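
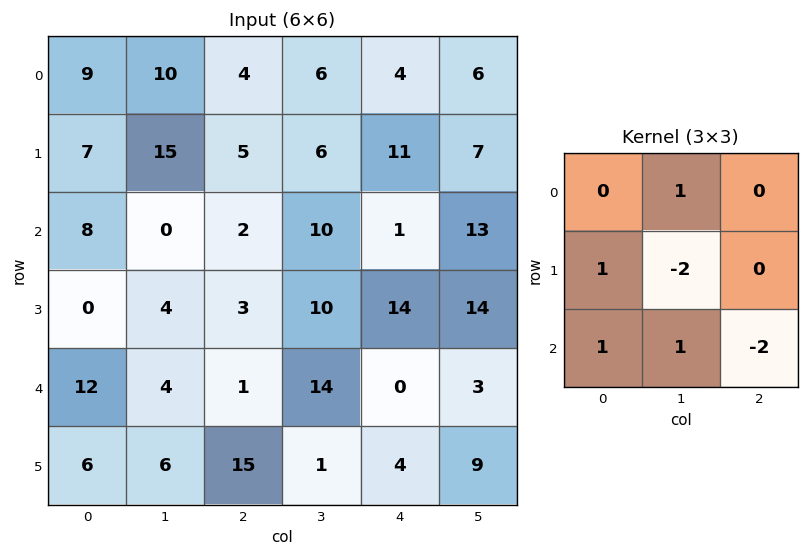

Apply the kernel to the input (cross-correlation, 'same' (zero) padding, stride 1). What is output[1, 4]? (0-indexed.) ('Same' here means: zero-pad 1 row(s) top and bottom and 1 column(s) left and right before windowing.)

The receptive field on the zero-padded input at this output position is [6 4 6 / 6 11 7 / 10 1 13]. Elementwise product with the kernel and sum: 4·1 + 6·1 + 11·-2 + 10·1 + 1·1 + 13·-2.

-27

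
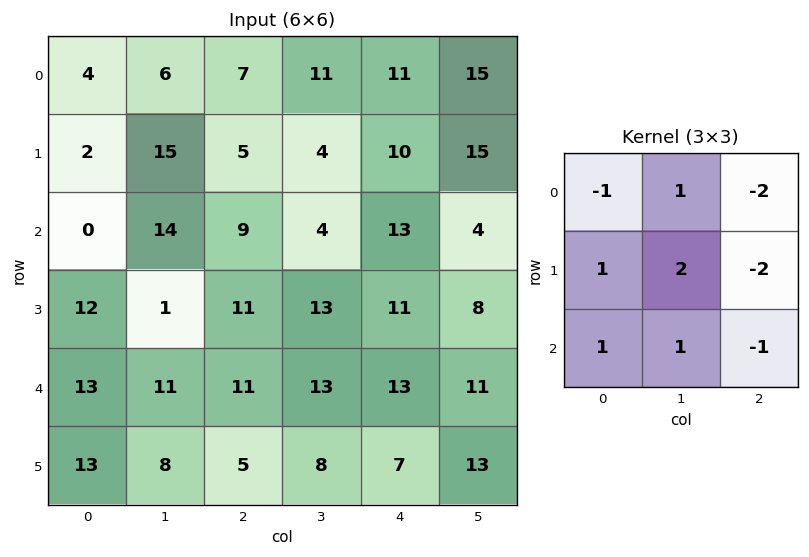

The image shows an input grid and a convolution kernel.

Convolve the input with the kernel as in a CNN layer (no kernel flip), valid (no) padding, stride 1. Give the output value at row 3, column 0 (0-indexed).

The receptive field on the input at this output position is [12 1 11 / 13 11 11 / 13 8 5]. Elementwise product with the kernel and sum: 12·-1 + 1·1 + 11·-2 + 13·1 + 11·2 + 11·-2 + 13·1 + 8·1 + 5·-1.

-4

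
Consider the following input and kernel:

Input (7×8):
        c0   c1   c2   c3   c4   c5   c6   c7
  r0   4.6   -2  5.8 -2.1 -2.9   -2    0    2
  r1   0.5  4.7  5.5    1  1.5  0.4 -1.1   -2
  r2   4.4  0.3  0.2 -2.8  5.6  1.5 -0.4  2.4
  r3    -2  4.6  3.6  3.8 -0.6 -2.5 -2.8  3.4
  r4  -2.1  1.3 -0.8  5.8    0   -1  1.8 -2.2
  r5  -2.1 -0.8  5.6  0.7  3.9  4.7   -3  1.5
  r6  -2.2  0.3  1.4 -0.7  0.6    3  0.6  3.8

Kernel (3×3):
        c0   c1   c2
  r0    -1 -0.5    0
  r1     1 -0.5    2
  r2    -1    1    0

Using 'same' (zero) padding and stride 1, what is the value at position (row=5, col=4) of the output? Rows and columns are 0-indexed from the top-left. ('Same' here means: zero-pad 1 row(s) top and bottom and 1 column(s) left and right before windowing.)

3.65

The receptive field on the zero-padded input at this output position is [5.8 0 -1 / 0.7 3.9 4.7 / -0.7 0.6 3]. Elementwise product with the kernel and sum: 5.8·-1 + 0·-0.5 + 0.7·1 + 3.9·-0.5 + 4.7·2 + -0.7·-1 + 0.6·1.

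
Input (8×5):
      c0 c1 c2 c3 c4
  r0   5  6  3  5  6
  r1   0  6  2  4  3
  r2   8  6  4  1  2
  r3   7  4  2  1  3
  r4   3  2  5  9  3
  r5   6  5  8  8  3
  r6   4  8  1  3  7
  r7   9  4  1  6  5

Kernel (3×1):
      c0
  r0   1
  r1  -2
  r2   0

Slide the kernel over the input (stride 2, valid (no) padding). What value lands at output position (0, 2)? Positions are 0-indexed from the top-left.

The receptive field on the input at this output position is [6 / 3 / 2]. Elementwise product with the kernel and sum: 6·1 + 3·-2.

0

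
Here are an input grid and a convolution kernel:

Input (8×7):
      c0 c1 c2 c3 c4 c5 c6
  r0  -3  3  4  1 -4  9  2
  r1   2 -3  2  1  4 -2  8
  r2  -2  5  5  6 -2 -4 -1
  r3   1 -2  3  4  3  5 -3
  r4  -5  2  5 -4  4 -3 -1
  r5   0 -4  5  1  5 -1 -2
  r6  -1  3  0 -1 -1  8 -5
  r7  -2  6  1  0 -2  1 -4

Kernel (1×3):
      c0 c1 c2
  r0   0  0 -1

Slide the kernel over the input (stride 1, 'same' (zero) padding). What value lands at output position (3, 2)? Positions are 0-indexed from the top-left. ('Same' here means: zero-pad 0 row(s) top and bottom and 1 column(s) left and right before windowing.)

-4

The receptive field on the zero-padded input at this output position is [-2 3 4]. Elementwise product with the kernel and sum: 4·-1.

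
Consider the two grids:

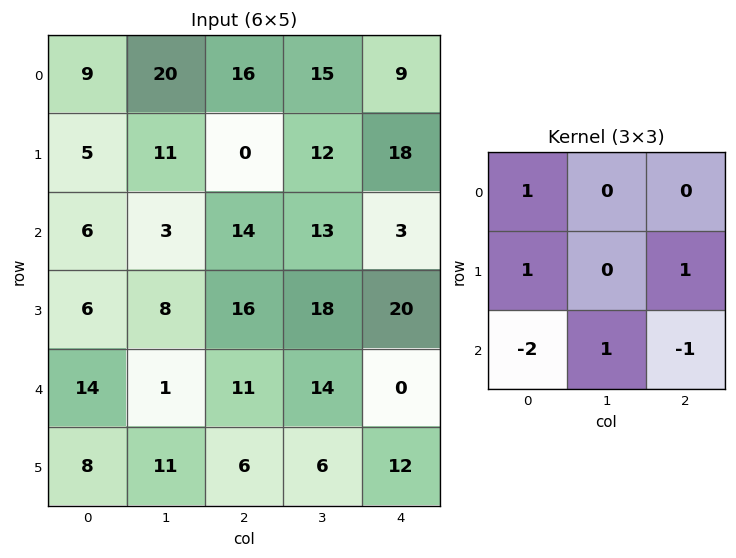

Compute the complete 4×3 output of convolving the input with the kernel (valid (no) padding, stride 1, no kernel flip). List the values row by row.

-9 38 16
5 9 -17
-10 24 42
20 1 9

Output[0,0]: The receptive field on the input at this output position is [9 20 16 / 5 11 0 / 6 3 14]. Elementwise product with the kernel and sum: 9·1 + 5·1 + 0·1 + 6·-2 + 3·1 + 14·-1.
Output[0,1]: The receptive field on the input at this output position is [20 16 15 / 11 0 12 / 3 14 13]. Elementwise product with the kernel and sum: 20·1 + 11·1 + 12·1 + 3·-2 + 14·1 + 13·-1.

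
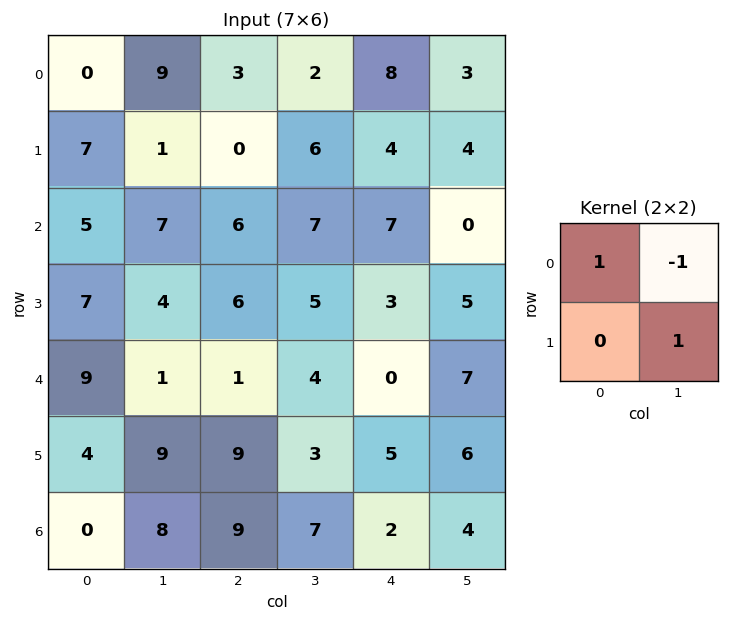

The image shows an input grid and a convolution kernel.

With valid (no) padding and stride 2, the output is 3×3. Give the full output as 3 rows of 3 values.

Output[0,0]: The receptive field on the input at this output position is [0 9 / 7 1]. Elementwise product with the kernel and sum: 0·1 + 9·-1 + 1·1.

-8 7 9
2 4 12
17 0 -1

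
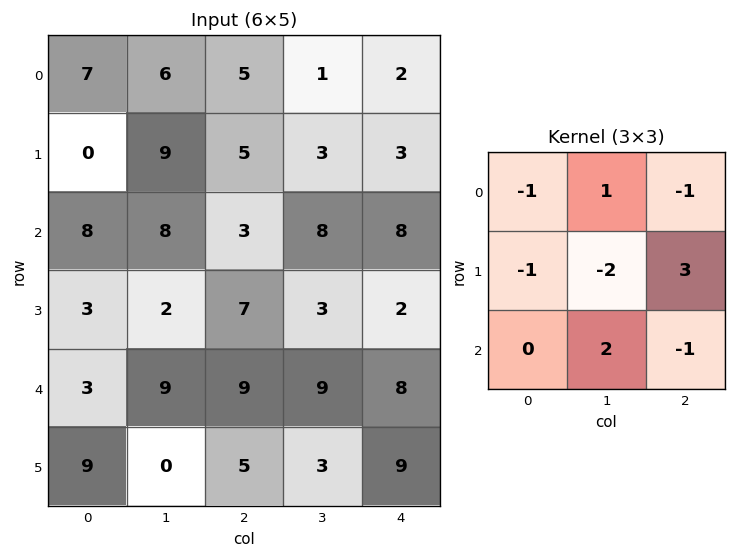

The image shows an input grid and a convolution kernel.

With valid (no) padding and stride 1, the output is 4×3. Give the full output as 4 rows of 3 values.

Output[0,0]: The receptive field on the input at this output position is [7 6 5 / 0 9 5 / 8 8 3]. Elementwise product with the kernel and sum: 7·-1 + 6·1 + 5·-1 + 0·-1 + 9·-2 + 5·3 + 8·2 + 3·-1.
Output[0,1]: The receptive field on the input at this output position is [6 5 1 / 9 5 3 / 8 3 8]. Elementwise product with the kernel and sum: 6·-1 + 5·1 + 1·-1 + 9·-1 + 5·-2 + 3·3 + 3·2 + 8·-1.

4 -14 0
-14 14 4
20 -11 0
-7 9 -12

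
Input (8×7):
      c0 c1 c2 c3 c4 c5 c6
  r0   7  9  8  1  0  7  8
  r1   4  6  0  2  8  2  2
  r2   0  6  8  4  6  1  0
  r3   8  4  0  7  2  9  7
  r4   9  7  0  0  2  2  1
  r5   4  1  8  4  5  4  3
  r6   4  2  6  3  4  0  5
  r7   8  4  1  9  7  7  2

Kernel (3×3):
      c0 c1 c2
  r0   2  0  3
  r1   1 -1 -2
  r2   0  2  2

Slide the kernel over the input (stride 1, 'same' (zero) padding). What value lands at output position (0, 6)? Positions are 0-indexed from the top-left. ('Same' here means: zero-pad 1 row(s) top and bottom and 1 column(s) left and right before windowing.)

3

The receptive field on the zero-padded input at this output position is [0 0 0 / 7 8 0 / 2 2 0]. Elementwise product with the kernel and sum: 0·2 + 0·3 + 7·1 + 8·-1 + 0·-2 + 2·2 + 0·2.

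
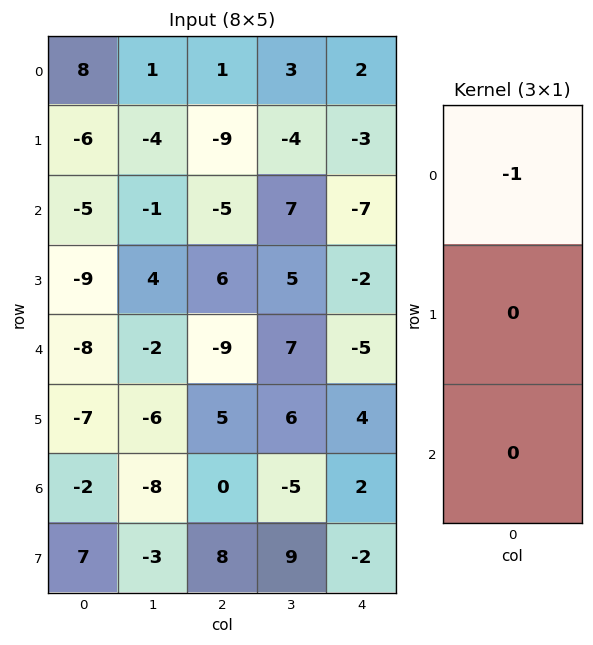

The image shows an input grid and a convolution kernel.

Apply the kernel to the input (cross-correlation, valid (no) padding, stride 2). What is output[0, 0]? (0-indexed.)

The receptive field on the input at this output position is [8 / -6 / -5]. Elementwise product with the kernel and sum: 8·-1.

-8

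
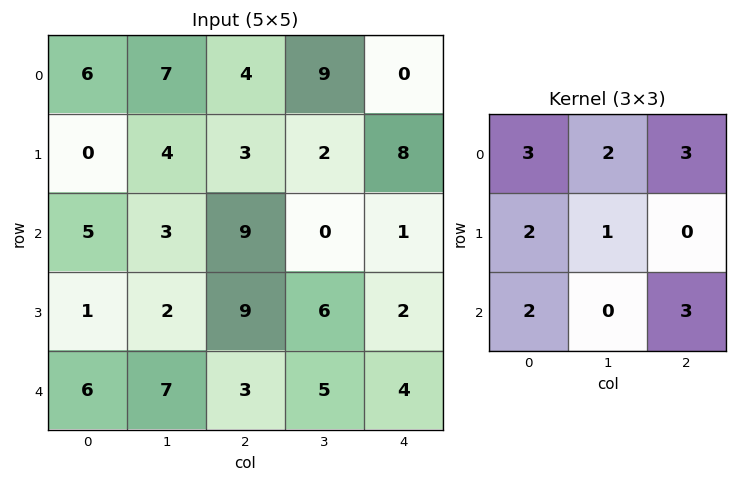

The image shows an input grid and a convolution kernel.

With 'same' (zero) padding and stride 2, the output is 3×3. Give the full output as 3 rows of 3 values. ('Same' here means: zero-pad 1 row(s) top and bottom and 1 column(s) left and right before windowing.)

Output[0,0]: The receptive field on the zero-padded input at this output position is [0 0 0 / 0 6 7 / 0 0 4]. Elementwise product with the kernel and sum: 0·3 + 0·2 + 0·3 + 0·2 + 6·1 + 0·2 + 4·3.
Output[0,1]: The receptive field on the zero-padded input at this output position is [0 0 0 / 7 4 9 / 4 3 2]. Elementwise product with the kernel and sum: 0·3 + 0·2 + 0·3 + 7·2 + 4·1 + 4·2 + 2·3.

18 32 22
23 61 35
14 59 36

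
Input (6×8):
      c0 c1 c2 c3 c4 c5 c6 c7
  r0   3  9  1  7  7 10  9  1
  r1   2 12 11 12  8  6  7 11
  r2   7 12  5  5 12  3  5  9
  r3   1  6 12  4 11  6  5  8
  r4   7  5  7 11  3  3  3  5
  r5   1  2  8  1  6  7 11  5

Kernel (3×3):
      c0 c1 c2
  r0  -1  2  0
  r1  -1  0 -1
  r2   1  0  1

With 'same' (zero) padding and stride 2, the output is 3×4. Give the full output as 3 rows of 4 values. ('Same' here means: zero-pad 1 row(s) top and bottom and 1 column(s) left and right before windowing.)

Output[0,0]: The receptive field on the zero-padded input at this output position is [0 0 0 / 0 3 9 / 0 2 12]. Elementwise product with the kernel and sum: 0·-1 + 0·2 + 0·-1 + 9·-1 + 0·1 + 12·1.

3 8 1 6
-2 3 6 10
-1 5 12 8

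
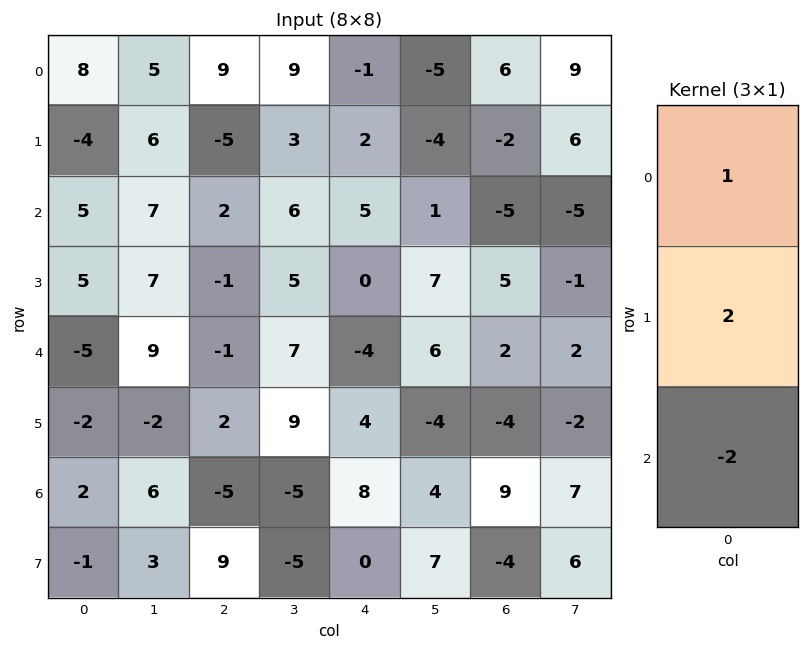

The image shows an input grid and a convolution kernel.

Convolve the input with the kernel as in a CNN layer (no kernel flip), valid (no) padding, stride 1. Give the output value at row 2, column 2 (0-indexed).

2

The receptive field on the input at this output position is [2 / -1 / -1]. Elementwise product with the kernel and sum: 2·1 + -1·2 + -1·-2.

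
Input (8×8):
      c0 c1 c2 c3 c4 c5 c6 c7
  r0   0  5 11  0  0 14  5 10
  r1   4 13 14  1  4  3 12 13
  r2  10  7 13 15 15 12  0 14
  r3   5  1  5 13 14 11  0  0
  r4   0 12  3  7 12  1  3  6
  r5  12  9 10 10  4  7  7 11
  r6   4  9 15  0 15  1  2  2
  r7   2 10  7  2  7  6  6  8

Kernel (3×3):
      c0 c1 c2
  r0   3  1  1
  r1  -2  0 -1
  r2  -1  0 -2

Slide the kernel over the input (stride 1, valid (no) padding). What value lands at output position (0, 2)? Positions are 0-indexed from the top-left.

-42

The receptive field on the input at this output position is [11 0 0 / 14 1 4 / 13 15 15]. Elementwise product with the kernel and sum: 11·3 + 0·1 + 0·1 + 14·-2 + 4·-1 + 13·-1 + 15·-2.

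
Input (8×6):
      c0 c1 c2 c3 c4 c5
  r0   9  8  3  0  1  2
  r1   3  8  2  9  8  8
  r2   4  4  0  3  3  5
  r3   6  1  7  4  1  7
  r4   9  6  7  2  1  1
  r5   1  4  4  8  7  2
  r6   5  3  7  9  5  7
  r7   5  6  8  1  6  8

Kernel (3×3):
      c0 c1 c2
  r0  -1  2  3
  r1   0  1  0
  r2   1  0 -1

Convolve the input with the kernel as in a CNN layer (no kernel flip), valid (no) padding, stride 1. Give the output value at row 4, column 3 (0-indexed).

12

The receptive field on the input at this output position is [2 1 1 / 8 7 2 / 9 5 7]. Elementwise product with the kernel and sum: 2·-1 + 1·2 + 1·3 + 7·1 + 9·1 + 7·-1.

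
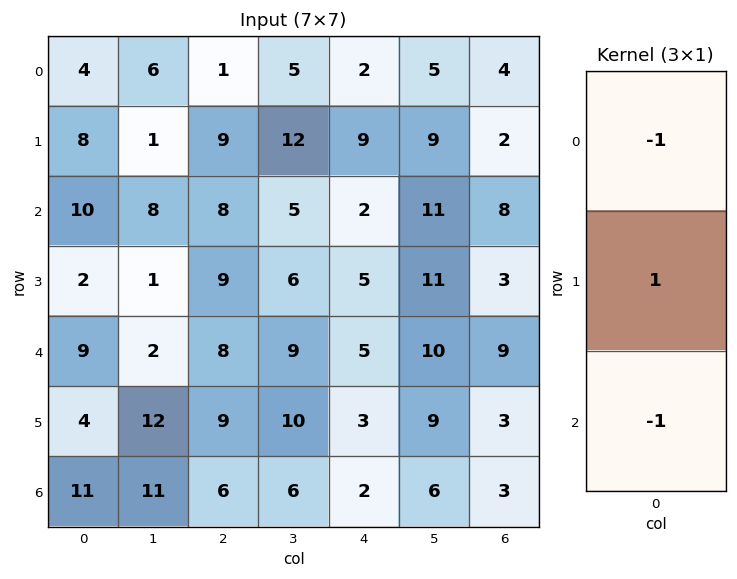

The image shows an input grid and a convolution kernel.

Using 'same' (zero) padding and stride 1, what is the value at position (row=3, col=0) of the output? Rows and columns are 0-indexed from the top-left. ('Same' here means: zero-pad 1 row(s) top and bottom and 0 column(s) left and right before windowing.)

The receptive field on the zero-padded input at this output position is [10 / 2 / 9]. Elementwise product with the kernel and sum: 10·-1 + 2·1 + 9·-1.

-17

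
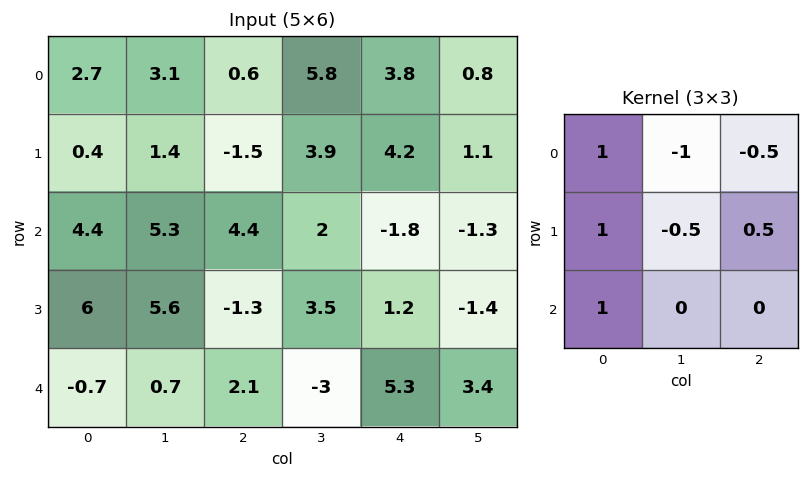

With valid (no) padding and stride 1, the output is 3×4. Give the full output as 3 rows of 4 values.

2.65 9 -4.05 5.95
9.7 10.65 -6.3 4.9
-1.25 8.6 2.95 3.65

Output[0,0]: The receptive field on the input at this output position is [2.7 3.1 0.6 / 0.4 1.4 -1.5 / 4.4 5.3 4.4]. Elementwise product with the kernel and sum: 2.7·1 + 3.1·-1 + 0.6·-0.5 + 0.4·1 + 1.4·-0.5 + -1.5·0.5 + 4.4·1.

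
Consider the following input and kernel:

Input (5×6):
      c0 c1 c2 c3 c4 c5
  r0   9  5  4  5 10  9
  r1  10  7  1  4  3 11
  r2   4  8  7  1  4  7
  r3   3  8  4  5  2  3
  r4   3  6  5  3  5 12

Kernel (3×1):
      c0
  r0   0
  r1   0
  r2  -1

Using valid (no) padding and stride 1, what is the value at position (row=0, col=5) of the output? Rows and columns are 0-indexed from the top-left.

The receptive field on the input at this output position is [9 / 11 / 7]. Elementwise product with the kernel and sum: 7·-1.

-7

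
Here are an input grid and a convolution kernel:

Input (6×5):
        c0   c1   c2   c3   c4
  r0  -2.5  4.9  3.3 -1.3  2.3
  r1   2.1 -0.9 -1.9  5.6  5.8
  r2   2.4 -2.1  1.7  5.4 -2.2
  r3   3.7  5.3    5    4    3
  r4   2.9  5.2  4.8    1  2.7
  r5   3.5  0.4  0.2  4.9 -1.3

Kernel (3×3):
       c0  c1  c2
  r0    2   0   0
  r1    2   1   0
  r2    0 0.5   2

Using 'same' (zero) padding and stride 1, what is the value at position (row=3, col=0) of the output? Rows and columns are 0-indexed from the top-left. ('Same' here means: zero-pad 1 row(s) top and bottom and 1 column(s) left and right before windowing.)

The receptive field on the zero-padded input at this output position is [0 2.4 -2.1 / 0 3.7 5.3 / 0 2.9 5.2]. Elementwise product with the kernel and sum: 0·2 + 0·2 + 3.7·1 + 2.9·0.5 + 5.2·2.

15.55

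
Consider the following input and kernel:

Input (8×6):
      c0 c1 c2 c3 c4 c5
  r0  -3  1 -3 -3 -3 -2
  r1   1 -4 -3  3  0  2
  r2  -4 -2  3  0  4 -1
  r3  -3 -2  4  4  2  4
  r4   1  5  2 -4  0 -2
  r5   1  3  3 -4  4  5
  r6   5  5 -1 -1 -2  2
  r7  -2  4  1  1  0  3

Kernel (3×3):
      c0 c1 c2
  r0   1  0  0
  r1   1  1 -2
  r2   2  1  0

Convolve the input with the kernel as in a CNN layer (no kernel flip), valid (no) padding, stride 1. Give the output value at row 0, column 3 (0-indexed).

The receptive field on the input at this output position is [-3 -3 -2 / 3 0 2 / 0 4 -1]. Elementwise product with the kernel and sum: -3·1 + 3·1 + 0·1 + 2·-2 + 0·2 + 4·1.

0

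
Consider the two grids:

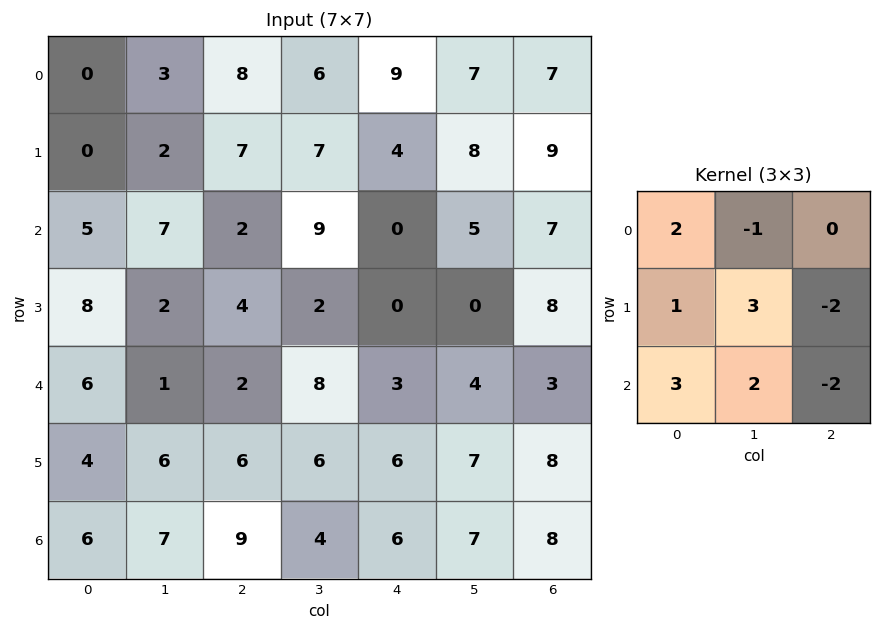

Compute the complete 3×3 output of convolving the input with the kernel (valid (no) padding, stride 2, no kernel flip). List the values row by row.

14 54 17
25 21 -10
35 31 29

Output[0,0]: The receptive field on the input at this output position is [0 3 8 / 0 2 7 / 5 7 2]. Elementwise product with the kernel and sum: 0·2 + 3·-1 + 0·1 + 2·3 + 7·-2 + 5·3 + 7·2 + 2·-2.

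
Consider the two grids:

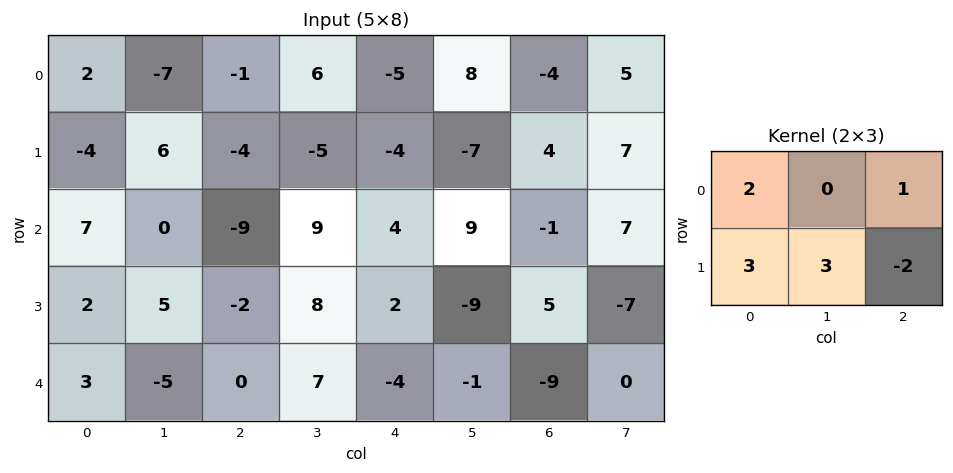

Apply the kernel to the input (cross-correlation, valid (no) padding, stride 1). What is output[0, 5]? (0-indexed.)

The receptive field on the input at this output position is [8 -4 5 / -7 4 7]. Elementwise product with the kernel and sum: 8·2 + 5·1 + -7·3 + 4·3 + 7·-2.

-2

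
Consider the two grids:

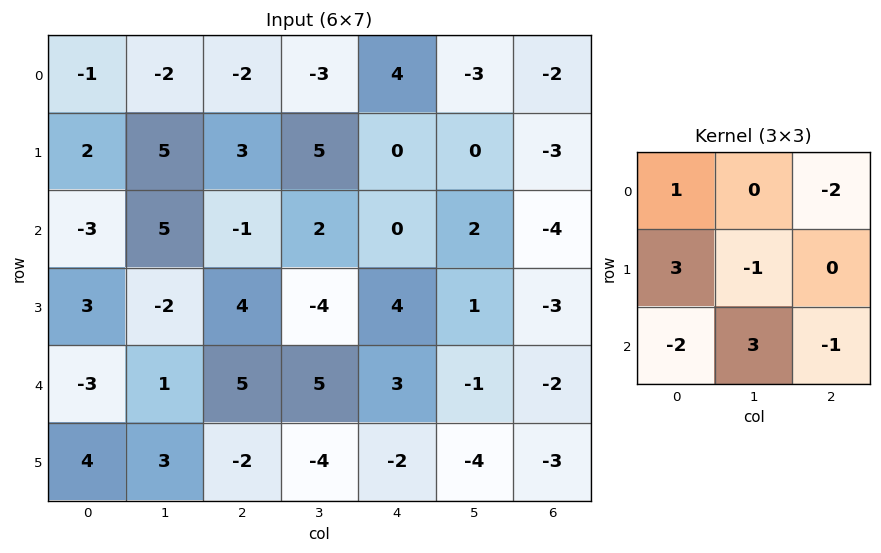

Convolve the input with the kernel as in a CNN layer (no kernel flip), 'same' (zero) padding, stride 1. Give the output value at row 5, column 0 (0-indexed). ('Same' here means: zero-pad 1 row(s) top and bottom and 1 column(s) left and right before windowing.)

The receptive field on the zero-padded input at this output position is [0 -3 1 / 0 4 3 / 0 0 0]. Elementwise product with the kernel and sum: 0·1 + 1·-2 + 0·3 + 4·-1 + 0·-2 + 0·3 + 0·-1.

-6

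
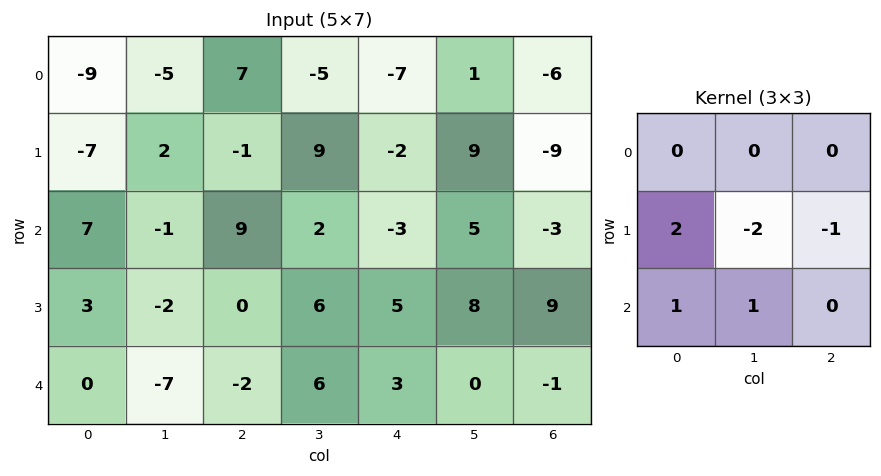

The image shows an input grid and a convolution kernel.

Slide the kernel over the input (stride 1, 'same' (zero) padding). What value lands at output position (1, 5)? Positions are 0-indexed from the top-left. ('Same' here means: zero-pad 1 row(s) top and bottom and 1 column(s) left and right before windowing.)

The receptive field on the zero-padded input at this output position is [-7 1 -6 / -2 9 -9 / -3 5 -3]. Elementwise product with the kernel and sum: -2·2 + 9·-2 + -9·-1 + -3·1 + 5·1.

-11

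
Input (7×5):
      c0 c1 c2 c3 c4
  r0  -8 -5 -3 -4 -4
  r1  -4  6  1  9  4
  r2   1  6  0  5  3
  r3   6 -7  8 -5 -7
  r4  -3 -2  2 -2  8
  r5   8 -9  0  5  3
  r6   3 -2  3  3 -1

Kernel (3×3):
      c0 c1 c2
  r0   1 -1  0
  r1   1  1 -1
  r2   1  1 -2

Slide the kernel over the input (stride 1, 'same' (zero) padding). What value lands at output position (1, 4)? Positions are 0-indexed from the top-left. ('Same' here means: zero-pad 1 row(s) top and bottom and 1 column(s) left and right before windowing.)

The receptive field on the zero-padded input at this output position is [-4 -4 0 / 9 4 0 / 5 3 0]. Elementwise product with the kernel and sum: -4·1 + -4·-1 + 9·1 + 4·1 + 0·-1 + 5·1 + 3·1 + 0·-2.

21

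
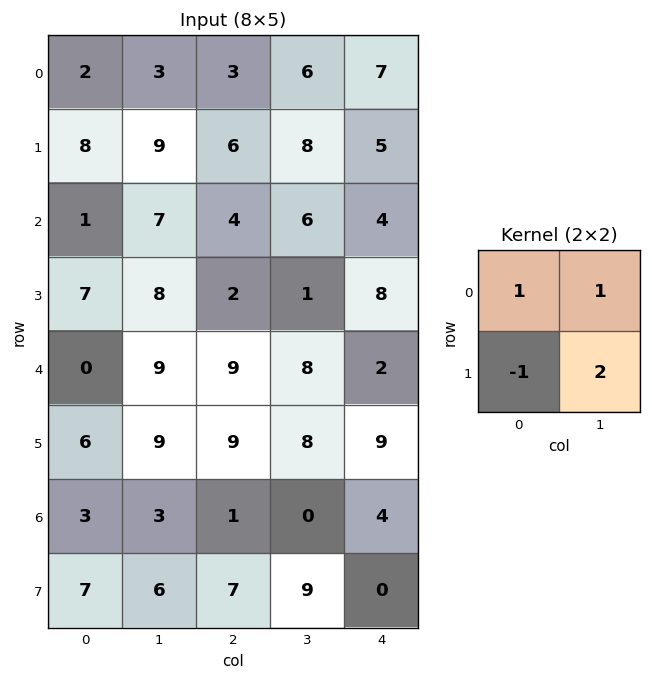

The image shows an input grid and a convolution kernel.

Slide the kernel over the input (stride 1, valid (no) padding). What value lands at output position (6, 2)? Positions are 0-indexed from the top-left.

The receptive field on the input at this output position is [1 0 / 7 9]. Elementwise product with the kernel and sum: 1·1 + 0·1 + 7·-1 + 9·2.

12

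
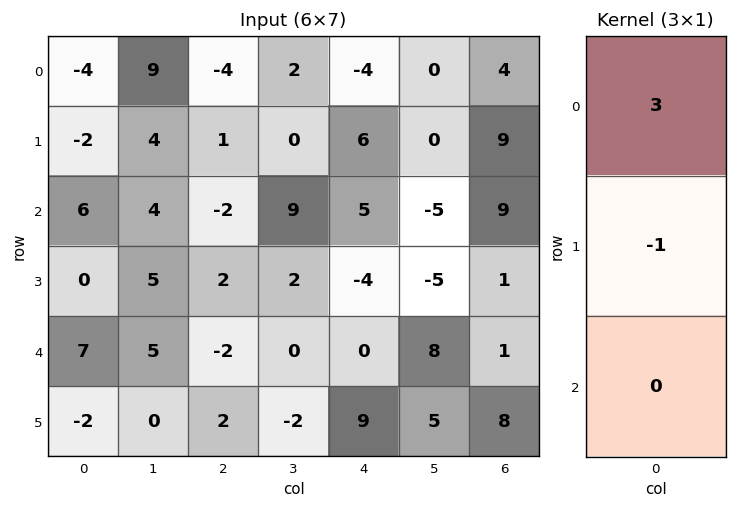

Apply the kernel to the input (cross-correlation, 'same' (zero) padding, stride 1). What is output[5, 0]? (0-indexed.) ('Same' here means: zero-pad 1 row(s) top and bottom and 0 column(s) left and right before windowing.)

The receptive field on the zero-padded input at this output position is [7 / -2 / 0]. Elementwise product with the kernel and sum: 7·3 + -2·-1.

23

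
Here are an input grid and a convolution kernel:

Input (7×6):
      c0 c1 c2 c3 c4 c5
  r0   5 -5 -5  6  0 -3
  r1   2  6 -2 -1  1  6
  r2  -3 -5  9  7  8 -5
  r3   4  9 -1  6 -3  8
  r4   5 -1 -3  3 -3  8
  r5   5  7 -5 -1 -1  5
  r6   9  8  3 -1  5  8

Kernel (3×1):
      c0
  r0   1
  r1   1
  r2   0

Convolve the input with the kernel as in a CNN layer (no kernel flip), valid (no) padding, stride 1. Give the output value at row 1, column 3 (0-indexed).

6

The receptive field on the input at this output position is [-1 / 7 / 6]. Elementwise product with the kernel and sum: -1·1 + 7·1.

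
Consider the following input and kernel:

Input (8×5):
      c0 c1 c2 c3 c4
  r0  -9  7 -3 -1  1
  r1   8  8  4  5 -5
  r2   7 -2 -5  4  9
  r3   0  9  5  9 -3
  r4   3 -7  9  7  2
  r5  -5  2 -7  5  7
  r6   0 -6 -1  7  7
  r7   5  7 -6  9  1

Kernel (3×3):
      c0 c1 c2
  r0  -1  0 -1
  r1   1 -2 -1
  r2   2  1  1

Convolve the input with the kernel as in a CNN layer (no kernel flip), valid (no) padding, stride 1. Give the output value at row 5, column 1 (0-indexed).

The receptive field on the input at this output position is [2 -7 5 / -6 -1 7 / 7 -6 9]. Elementwise product with the kernel and sum: 2·-1 + 5·-1 + -6·1 + -1·-2 + 7·-1 + 7·2 + -6·1 + 9·1.

-1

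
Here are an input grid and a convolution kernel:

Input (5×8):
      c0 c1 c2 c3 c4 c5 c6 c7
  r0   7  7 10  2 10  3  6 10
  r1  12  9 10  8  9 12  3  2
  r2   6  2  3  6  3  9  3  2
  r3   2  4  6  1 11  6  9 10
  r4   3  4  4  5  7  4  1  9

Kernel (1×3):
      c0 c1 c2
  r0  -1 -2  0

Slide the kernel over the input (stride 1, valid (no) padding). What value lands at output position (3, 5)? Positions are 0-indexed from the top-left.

-24

The receptive field on the input at this output position is [6 9 10]. Elementwise product with the kernel and sum: 6·-1 + 9·-2.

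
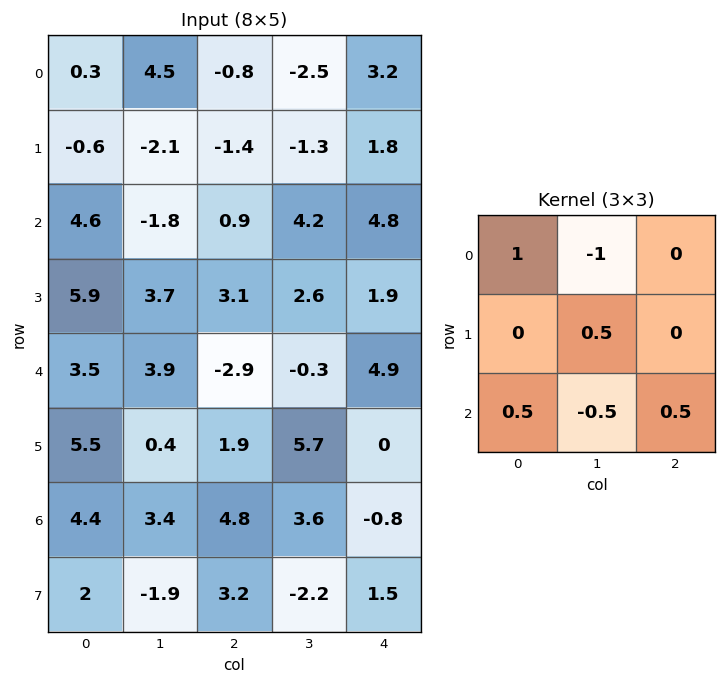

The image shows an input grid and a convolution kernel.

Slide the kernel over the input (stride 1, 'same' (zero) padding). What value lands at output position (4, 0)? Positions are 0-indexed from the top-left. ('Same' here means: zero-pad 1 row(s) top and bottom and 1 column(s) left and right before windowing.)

-6.7

The receptive field on the zero-padded input at this output position is [0 5.9 3.7 / 0 3.5 3.9 / 0 5.5 0.4]. Elementwise product with the kernel and sum: 0·1 + 5.9·-1 + 3.5·0.5 + 0·0.5 + 5.5·-0.5 + 0.4·0.5.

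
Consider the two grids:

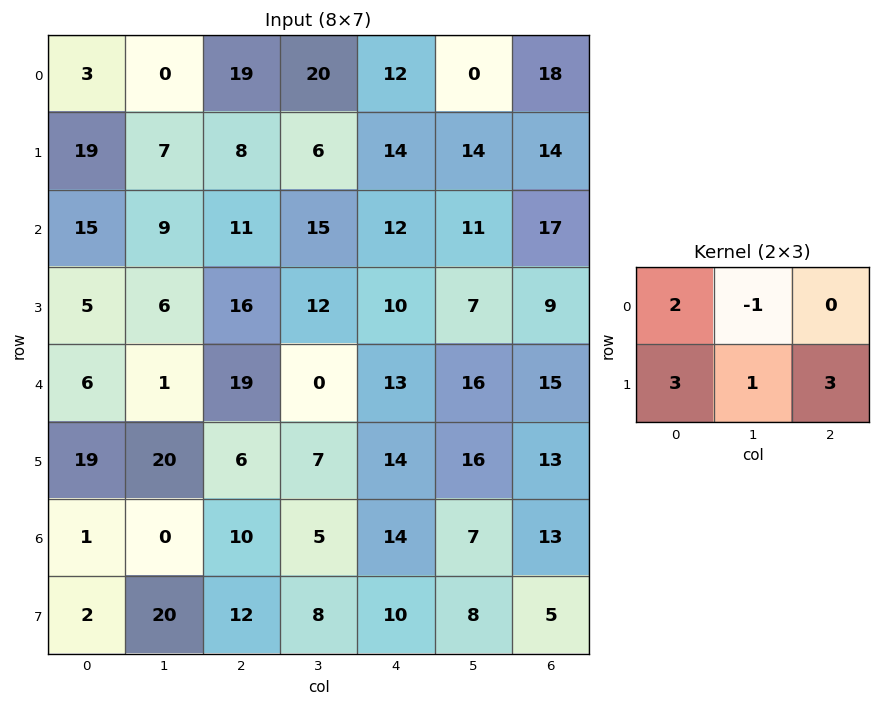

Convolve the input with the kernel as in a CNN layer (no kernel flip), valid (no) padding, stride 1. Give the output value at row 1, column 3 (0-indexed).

The receptive field on the input at this output position is [6 14 14 / 15 12 11]. Elementwise product with the kernel and sum: 6·2 + 14·-1 + 15·3 + 12·1 + 11·3.

88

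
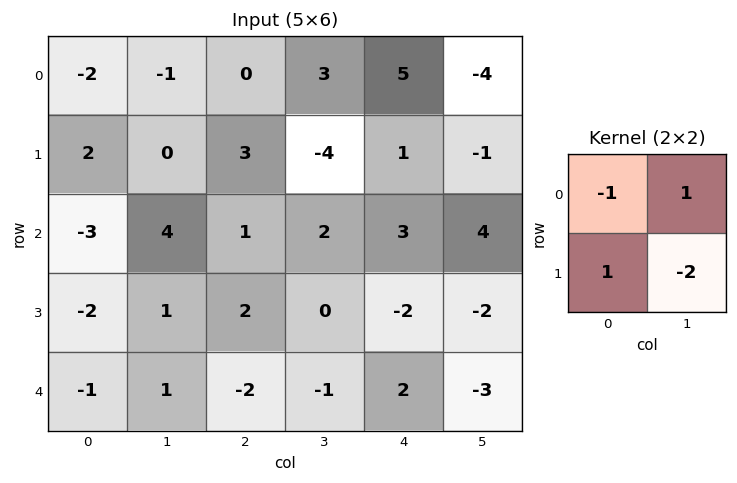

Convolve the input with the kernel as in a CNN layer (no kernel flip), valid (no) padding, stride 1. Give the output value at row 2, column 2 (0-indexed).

3

The receptive field on the input at this output position is [1 2 / 2 0]. Elementwise product with the kernel and sum: 1·-1 + 2·1 + 2·1 + 0·-2.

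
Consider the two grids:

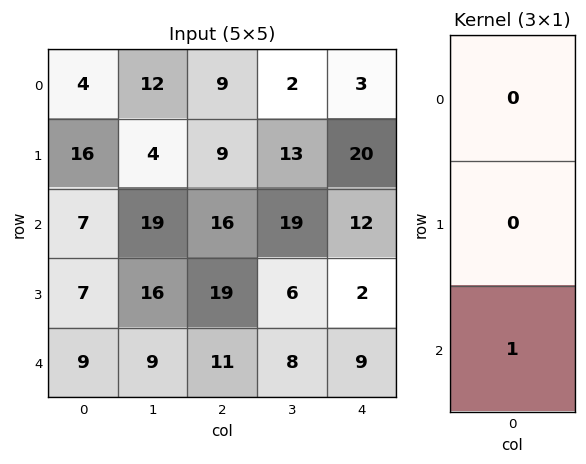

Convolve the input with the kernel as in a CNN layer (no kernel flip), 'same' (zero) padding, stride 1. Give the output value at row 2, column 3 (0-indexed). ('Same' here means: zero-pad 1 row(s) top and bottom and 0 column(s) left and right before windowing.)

The receptive field on the zero-padded input at this output position is [13 / 19 / 6]. Elementwise product with the kernel and sum: 6·1.

6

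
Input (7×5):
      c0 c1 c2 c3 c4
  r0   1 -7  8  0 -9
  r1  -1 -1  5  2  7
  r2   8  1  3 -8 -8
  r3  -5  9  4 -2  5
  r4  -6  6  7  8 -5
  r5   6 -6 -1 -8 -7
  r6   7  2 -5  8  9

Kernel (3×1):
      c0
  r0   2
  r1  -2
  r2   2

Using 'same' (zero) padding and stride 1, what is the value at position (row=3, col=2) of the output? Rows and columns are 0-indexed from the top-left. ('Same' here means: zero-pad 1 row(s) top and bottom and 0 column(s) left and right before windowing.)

12

The receptive field on the zero-padded input at this output position is [3 / 4 / 7]. Elementwise product with the kernel and sum: 3·2 + 4·-2 + 7·2.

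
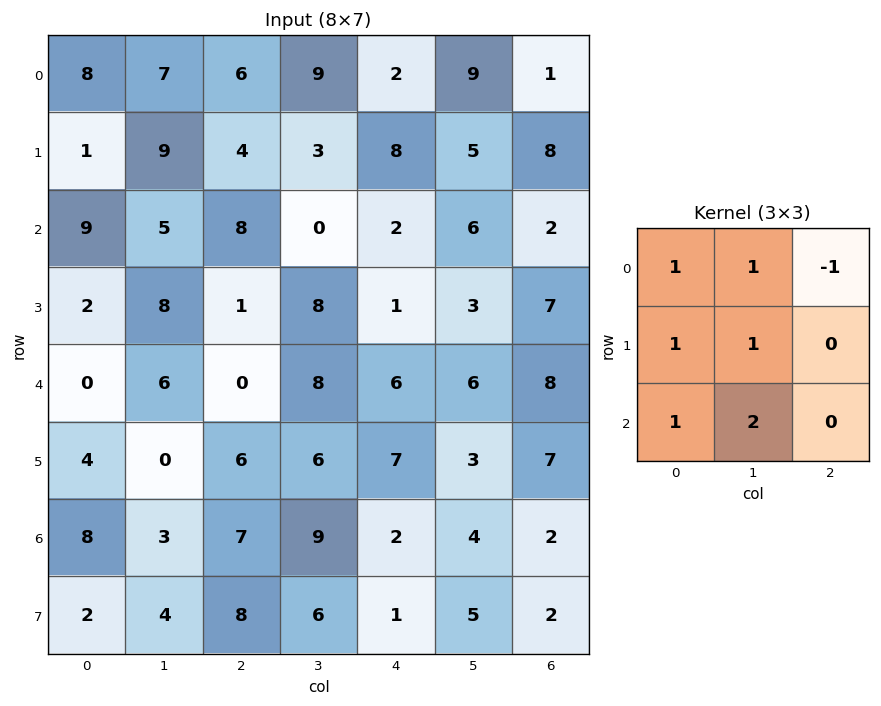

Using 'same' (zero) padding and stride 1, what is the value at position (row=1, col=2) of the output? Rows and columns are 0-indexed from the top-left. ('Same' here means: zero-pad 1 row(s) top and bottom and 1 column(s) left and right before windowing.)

38

The receptive field on the zero-padded input at this output position is [7 6 9 / 9 4 3 / 5 8 0]. Elementwise product with the kernel and sum: 7·1 + 6·1 + 9·-1 + 9·1 + 4·1 + 5·1 + 8·2.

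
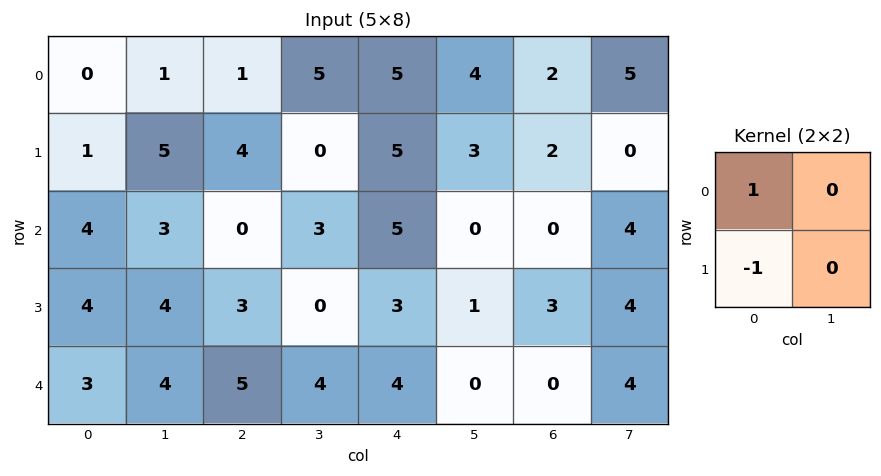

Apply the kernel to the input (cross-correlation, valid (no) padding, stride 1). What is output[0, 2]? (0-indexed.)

The receptive field on the input at this output position is [1 5 / 4 0]. Elementwise product with the kernel and sum: 1·1 + 4·-1.

-3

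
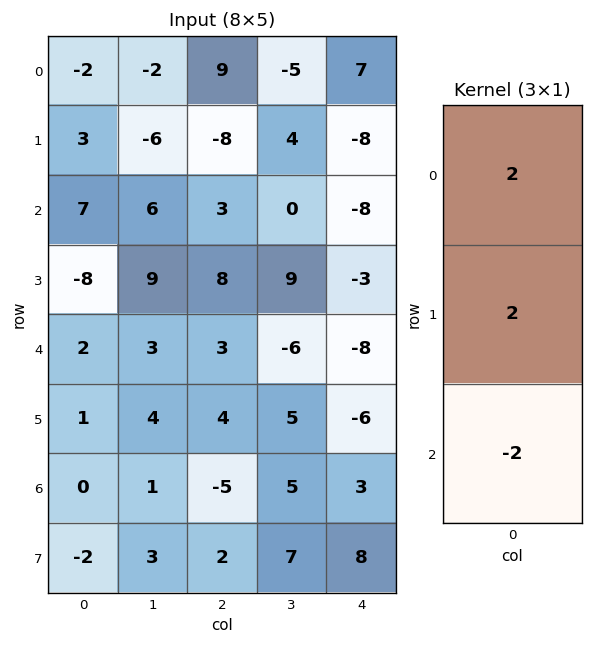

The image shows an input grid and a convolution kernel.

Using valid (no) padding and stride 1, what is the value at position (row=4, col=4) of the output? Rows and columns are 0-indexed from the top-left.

The receptive field on the input at this output position is [-8 / -6 / 3]. Elementwise product with the kernel and sum: -8·2 + -6·2 + 3·-2.

-34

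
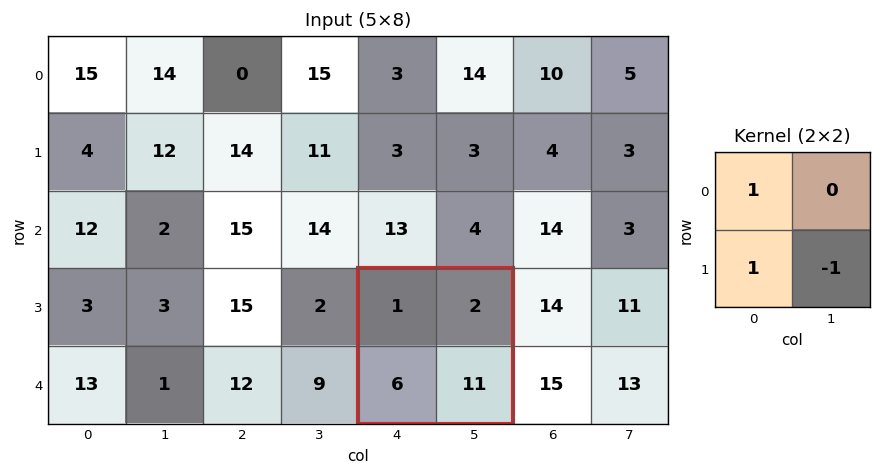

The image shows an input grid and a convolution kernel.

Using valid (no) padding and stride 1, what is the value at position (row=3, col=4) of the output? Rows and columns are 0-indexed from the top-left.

-4

The receptive field on the input at this output position is [1 2 / 6 11]. Elementwise product with the kernel and sum: 1·1 + 6·1 + 11·-1.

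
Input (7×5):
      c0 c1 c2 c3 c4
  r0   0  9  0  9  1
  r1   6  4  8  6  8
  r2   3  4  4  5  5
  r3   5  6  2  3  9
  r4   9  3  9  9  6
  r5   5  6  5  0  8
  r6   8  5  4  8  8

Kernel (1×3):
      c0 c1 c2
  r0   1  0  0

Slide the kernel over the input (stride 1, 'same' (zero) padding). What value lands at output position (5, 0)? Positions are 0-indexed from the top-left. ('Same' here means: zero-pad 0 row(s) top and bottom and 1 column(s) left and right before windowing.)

The receptive field on the zero-padded input at this output position is [0 5 6]. Elementwise product with the kernel and sum: 0·1.

0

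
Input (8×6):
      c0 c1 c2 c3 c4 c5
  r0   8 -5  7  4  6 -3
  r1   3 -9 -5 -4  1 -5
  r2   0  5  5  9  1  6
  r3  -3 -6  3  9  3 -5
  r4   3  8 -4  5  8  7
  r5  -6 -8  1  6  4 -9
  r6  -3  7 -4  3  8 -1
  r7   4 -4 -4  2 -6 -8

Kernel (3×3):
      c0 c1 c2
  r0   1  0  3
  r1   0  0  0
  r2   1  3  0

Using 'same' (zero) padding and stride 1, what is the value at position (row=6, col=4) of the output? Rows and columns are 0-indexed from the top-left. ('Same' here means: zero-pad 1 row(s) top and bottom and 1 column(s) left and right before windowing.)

-37

The receptive field on the zero-padded input at this output position is [6 4 -9 / 3 8 -1 / 2 -6 -8]. Elementwise product with the kernel and sum: 6·1 + -9·3 + 2·1 + -6·3.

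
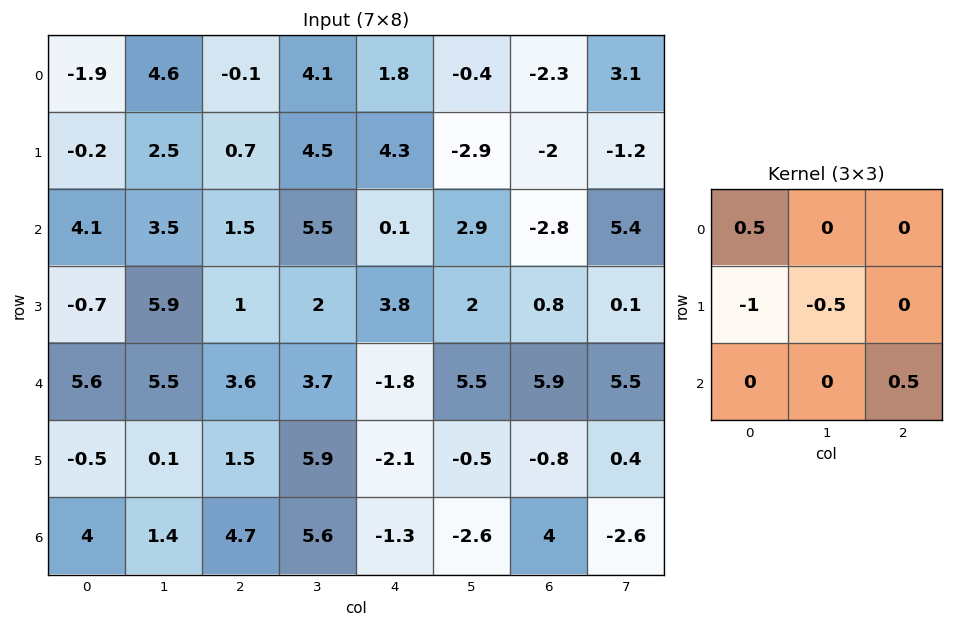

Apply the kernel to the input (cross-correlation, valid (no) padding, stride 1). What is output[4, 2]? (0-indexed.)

-3.3

The receptive field on the input at this output position is [3.6 3.7 -1.8 / 1.5 5.9 -2.1 / 4.7 5.6 -1.3]. Elementwise product with the kernel and sum: 3.6·0.5 + 1.5·-1 + 5.9·-0.5 + -1.3·0.5.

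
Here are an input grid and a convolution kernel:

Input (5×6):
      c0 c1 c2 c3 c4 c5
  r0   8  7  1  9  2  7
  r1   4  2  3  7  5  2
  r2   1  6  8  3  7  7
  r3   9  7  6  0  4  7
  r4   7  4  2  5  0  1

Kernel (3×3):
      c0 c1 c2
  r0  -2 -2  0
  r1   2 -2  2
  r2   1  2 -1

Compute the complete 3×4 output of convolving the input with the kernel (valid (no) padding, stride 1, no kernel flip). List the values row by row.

-15 15 -11 -4
11 11 6 -17
15 -23 10 -10

Output[0,0]: The receptive field on the input at this output position is [8 7 1 / 4 2 3 / 1 6 8]. Elementwise product with the kernel and sum: 8·-2 + 7·-2 + 4·2 + 2·-2 + 3·2 + 1·1 + 6·2 + 8·-1.
Output[0,1]: The receptive field on the input at this output position is [7 1 9 / 2 3 7 / 6 8 3]. Elementwise product with the kernel and sum: 7·-2 + 1·-2 + 2·2 + 3·-2 + 7·2 + 6·1 + 8·2 + 3·-1.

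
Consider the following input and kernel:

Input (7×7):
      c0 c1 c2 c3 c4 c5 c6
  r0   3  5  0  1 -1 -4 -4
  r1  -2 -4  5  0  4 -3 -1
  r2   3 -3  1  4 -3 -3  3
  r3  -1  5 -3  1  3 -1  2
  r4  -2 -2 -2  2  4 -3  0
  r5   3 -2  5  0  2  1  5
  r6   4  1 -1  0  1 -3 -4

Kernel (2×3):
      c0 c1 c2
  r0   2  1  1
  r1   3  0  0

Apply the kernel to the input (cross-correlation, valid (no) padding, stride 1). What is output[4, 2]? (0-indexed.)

17

The receptive field on the input at this output position is [-2 2 4 / 5 0 2]. Elementwise product with the kernel and sum: -2·2 + 2·1 + 4·1 + 5·3.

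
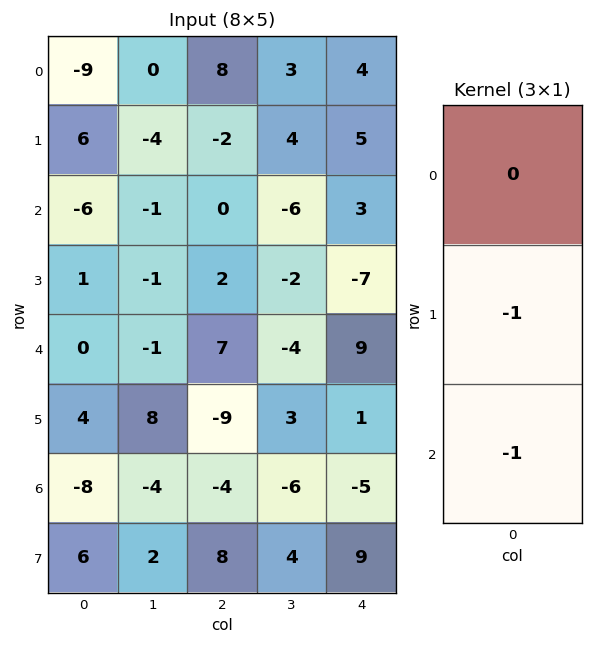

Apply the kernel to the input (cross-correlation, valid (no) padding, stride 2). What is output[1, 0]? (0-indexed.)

-1

The receptive field on the input at this output position is [-6 / 1 / 0]. Elementwise product with the kernel and sum: 1·-1 + 0·-1.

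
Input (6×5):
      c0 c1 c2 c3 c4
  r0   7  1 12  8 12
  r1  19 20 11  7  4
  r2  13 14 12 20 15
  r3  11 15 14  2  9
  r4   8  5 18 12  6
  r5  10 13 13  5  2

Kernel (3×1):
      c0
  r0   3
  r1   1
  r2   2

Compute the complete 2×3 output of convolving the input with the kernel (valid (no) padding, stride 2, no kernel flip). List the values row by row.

66 71 70
66 86 66

Output[0,0]: The receptive field on the input at this output position is [7 / 19 / 13]. Elementwise product with the kernel and sum: 7·3 + 19·1 + 13·2.
Output[0,1]: The receptive field on the input at this output position is [12 / 11 / 12]. Elementwise product with the kernel and sum: 12·3 + 11·1 + 12·2.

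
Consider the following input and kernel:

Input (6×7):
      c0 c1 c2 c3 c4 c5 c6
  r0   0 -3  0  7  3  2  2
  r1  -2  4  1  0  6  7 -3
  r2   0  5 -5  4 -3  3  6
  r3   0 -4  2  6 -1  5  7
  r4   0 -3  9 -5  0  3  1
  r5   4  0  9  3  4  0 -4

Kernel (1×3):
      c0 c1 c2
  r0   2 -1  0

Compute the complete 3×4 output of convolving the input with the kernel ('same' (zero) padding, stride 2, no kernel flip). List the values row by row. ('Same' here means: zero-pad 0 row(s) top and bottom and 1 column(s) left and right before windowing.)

Output[0,0]: The receptive field on the zero-padded input at this output position is [0 0 -3]. Elementwise product with the kernel and sum: 0·2 + 0·-1.
Output[0,1]: The receptive field on the zero-padded input at this output position is [-3 0 7]. Elementwise product with the kernel and sum: -3·2 + 0·-1.

0 -6 11 2
0 15 11 0
0 -15 -10 5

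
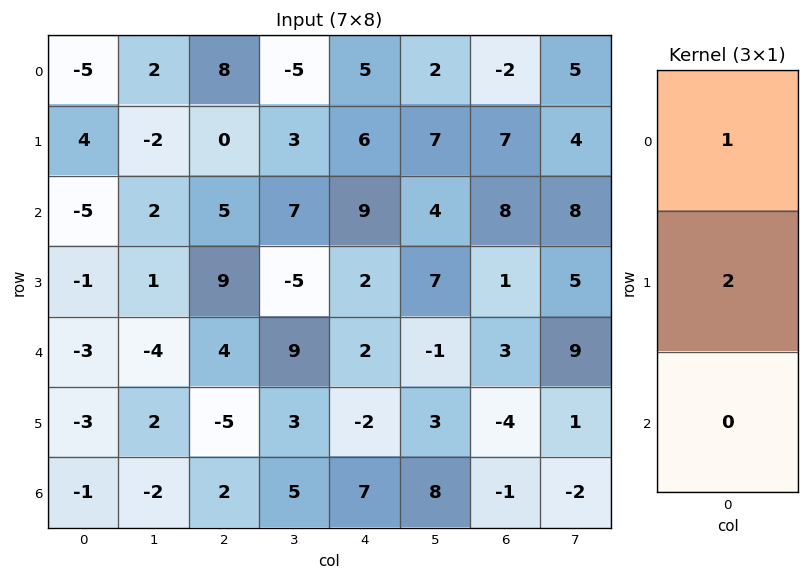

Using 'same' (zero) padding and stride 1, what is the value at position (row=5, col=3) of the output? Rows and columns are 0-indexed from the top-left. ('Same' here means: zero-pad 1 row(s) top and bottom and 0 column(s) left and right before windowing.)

The receptive field on the zero-padded input at this output position is [9 / 3 / 5]. Elementwise product with the kernel and sum: 9·1 + 3·2.

15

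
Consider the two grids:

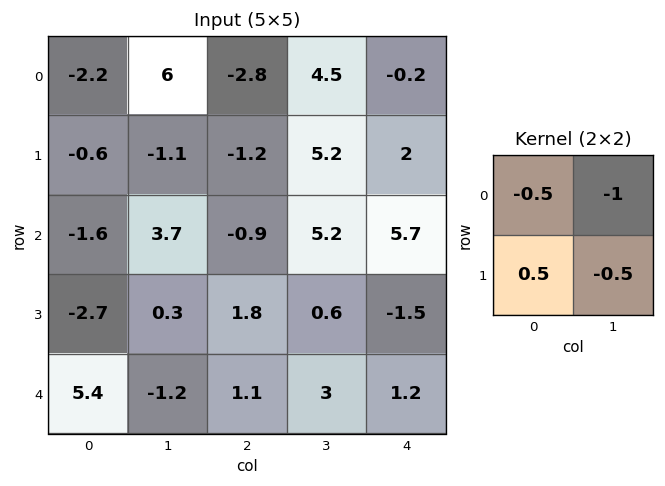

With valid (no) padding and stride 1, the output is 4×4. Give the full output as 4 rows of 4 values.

-4.65 -0.15 -6.3 -0.45
-1.25 4.05 -7.65 -4.85
-4.4 -1.7 -4.15 -7.25
4.35 -3.1 -2.45 2.1

Output[0,0]: The receptive field on the input at this output position is [-2.2 6 / -0.6 -1.1]. Elementwise product with the kernel and sum: -2.2·-0.5 + 6·-1 + -0.6·0.5 + -1.1·-0.5.
Output[0,1]: The receptive field on the input at this output position is [6 -2.8 / -1.1 -1.2]. Elementwise product with the kernel and sum: 6·-0.5 + -2.8·-1 + -1.1·0.5 + -1.2·-0.5.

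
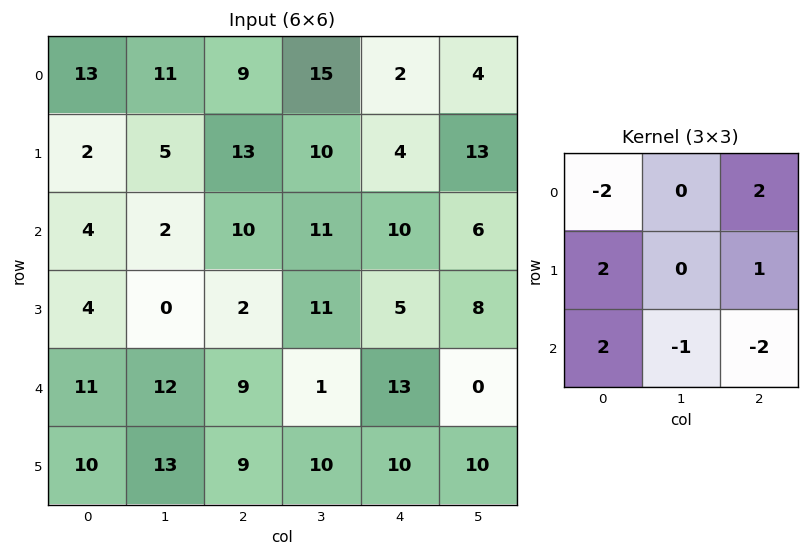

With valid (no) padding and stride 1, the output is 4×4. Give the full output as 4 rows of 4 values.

Output[0,0]: The receptive field on the input at this output position is [13 11 9 / 2 5 13 / 4 2 10]. Elementwise product with the kernel and sum: 13·-2 + 9·2 + 2·2 + 13·1 + 4·2 + 2·-1 + 10·-2.
Output[0,1]: The receptive field on the input at this output position is [11 9 15 / 5 13 10 / 2 10 11]. Elementwise product with the kernel and sum: 11·-2 + 15·2 + 5·2 + 10·1 + 2·2 + 10·-1 + 11·-2.

-5 0 5 11
44 1 -5 35
14 42 0 9
16 44 25 -14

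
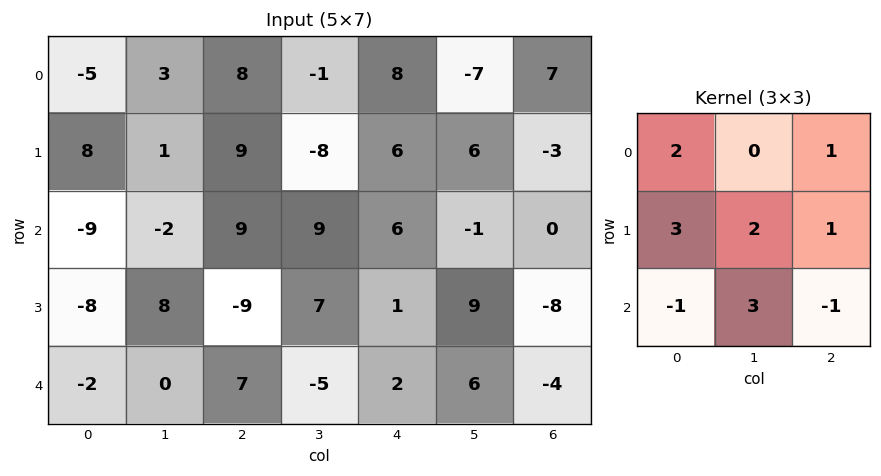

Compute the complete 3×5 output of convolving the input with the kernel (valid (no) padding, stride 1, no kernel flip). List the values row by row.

Output[0,0]: The receptive field on the input at this output position is [-5 3 8 / 8 1 9 / -9 -2 9]. Elementwise product with the kernel and sum: -5·2 + 8·1 + 8·3 + 1·2 + 9·1 + -9·-1 + -2·3 + 9·-1.
Output[0,1]: The receptive field on the input at this output position is [3 8 -1 / 1 9 -8 / -2 9 9]. Elementwise product with the kernel and sum: 3·2 + -1·1 + 1·3 + 9·2 + -8·1 + -2·-1 + 9·3 + 9·-1.

27 38 53 -5 41
44 -27 104 15 59
-31 44 -12 54 45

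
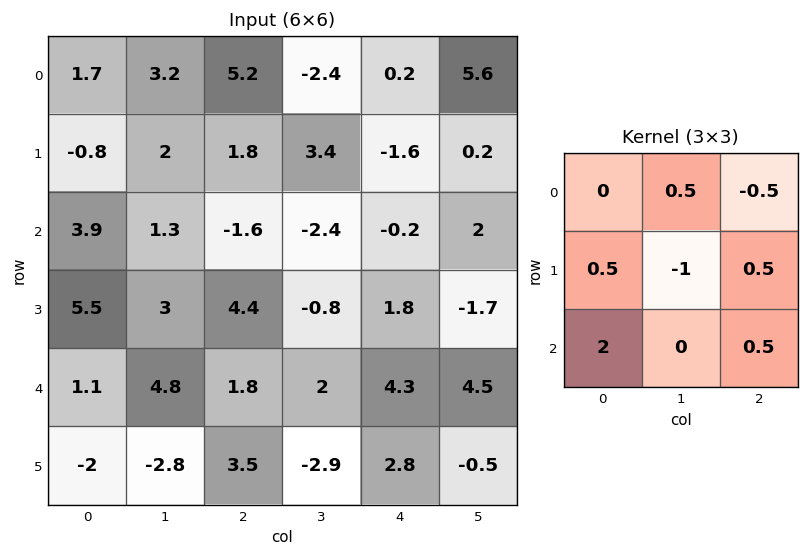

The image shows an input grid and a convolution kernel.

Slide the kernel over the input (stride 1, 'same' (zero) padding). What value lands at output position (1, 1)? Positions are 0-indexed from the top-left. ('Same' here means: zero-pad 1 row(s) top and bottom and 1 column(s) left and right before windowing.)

4.5

The receptive field on the zero-padded input at this output position is [1.7 3.2 5.2 / -0.8 2 1.8 / 3.9 1.3 -1.6]. Elementwise product with the kernel and sum: 3.2·0.5 + 5.2·-0.5 + -0.8·0.5 + 2·-1 + 1.8·0.5 + 3.9·2 + -1.6·0.5.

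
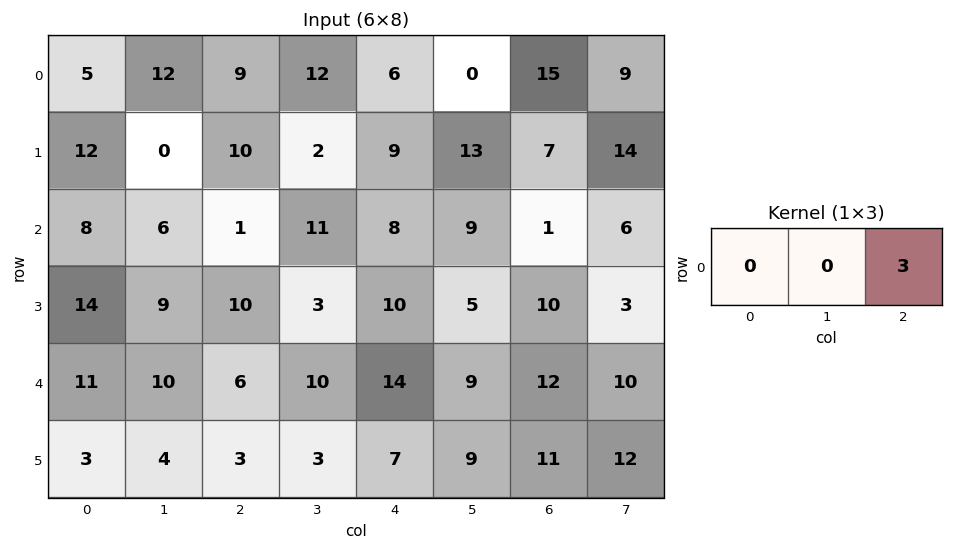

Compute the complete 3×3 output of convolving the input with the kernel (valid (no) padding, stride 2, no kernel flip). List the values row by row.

27 18 45
3 24 3
18 42 36

Output[0,0]: The receptive field on the input at this output position is [5 12 9]. Elementwise product with the kernel and sum: 9·3.
Output[0,1]: The receptive field on the input at this output position is [9 12 6]. Elementwise product with the kernel and sum: 6·3.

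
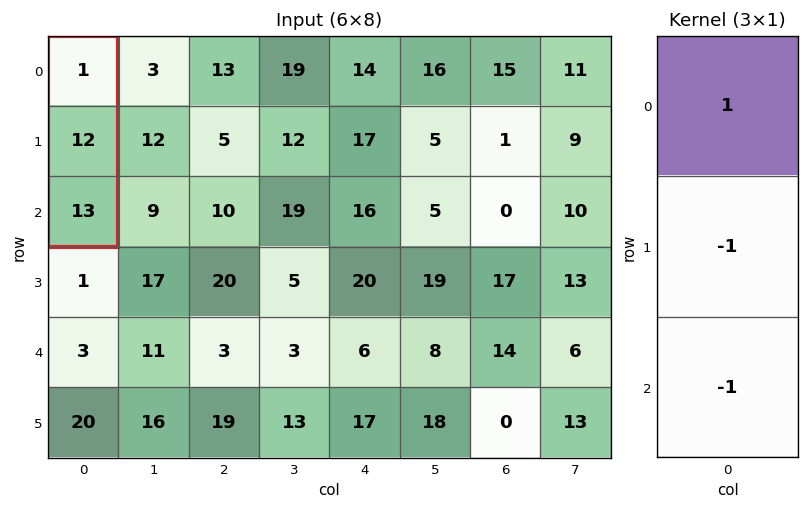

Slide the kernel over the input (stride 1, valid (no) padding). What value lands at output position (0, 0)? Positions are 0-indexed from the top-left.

-24

The receptive field on the input at this output position is [1 / 12 / 13]. Elementwise product with the kernel and sum: 1·1 + 12·-1 + 13·-1.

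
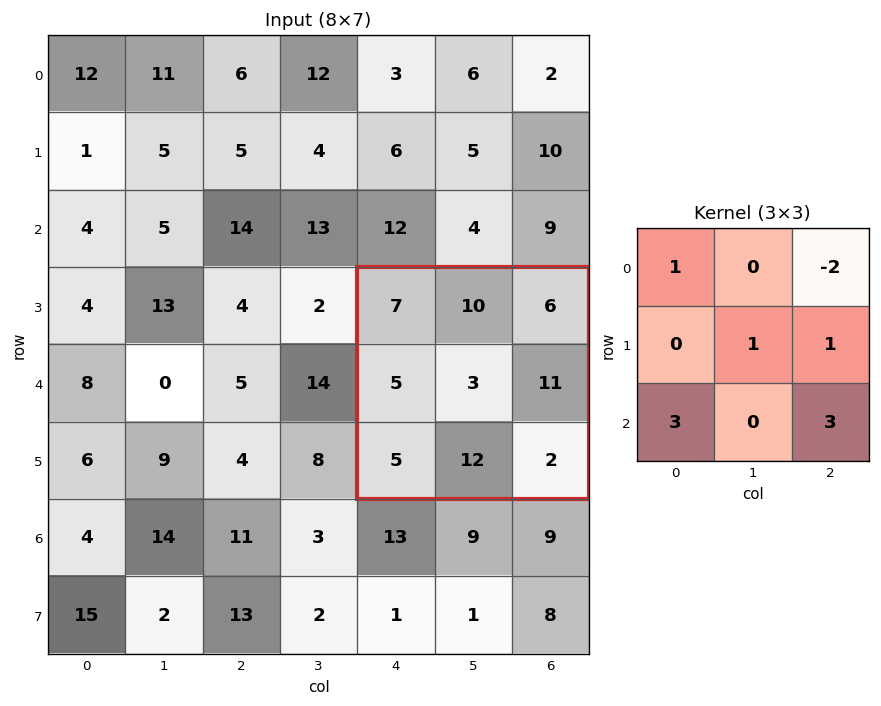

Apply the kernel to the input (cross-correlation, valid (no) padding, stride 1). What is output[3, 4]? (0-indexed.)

30

The receptive field on the input at this output position is [7 10 6 / 5 3 11 / 5 12 2]. Elementwise product with the kernel and sum: 7·1 + 6·-2 + 3·1 + 11·1 + 5·3 + 2·3.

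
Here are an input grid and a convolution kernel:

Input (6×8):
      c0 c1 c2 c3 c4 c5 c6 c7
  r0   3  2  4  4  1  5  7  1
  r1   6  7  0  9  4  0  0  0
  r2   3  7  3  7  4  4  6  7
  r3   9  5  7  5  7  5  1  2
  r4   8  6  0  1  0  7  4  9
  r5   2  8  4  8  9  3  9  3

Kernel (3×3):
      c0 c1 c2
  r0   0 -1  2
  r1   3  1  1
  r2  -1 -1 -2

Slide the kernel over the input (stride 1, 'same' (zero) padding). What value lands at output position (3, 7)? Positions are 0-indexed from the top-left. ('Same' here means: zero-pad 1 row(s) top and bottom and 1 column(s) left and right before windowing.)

The receptive field on the zero-padded input at this output position is [6 7 0 / 1 2 0 / 4 9 0]. Elementwise product with the kernel and sum: 7·-1 + 0·2 + 1·3 + 2·1 + 0·1 + 4·-1 + 9·-1 + 0·-2.

-15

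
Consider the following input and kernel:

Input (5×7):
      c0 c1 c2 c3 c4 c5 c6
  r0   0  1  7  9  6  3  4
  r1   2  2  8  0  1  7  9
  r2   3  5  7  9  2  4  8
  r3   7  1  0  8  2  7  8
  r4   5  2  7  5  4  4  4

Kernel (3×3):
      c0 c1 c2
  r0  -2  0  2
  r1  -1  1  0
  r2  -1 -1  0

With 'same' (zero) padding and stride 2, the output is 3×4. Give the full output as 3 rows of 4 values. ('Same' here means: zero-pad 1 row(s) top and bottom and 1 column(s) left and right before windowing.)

Output[0,0]: The receptive field on the zero-padded input at this output position is [0 0 0 / 0 0 1 / 0 2 2]. Elementwise product with the kernel and sum: 0·-2 + 0·2 + 0·-1 + 0·1 + 0·-1 + 2·-1.
Output[0,1]: The receptive field on the zero-padded input at this output position is [0 0 0 / 1 7 9 / 2 8 0]. Elementwise product with the kernel and sum: 0·-2 + 0·2 + 1·-1 + 7·1 + 2·-1 + 8·-1.

-2 -4 -4 -15
0 -3 -3 -25
7 19 -3 -14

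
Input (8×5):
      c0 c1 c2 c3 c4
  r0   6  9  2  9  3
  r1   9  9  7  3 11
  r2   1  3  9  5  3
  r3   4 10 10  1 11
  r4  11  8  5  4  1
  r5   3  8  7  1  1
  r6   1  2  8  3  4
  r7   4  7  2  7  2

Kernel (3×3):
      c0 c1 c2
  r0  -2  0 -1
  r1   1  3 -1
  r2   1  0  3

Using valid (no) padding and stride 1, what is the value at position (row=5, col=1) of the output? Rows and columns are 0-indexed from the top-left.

The receptive field on the input at this output position is [8 7 1 / 2 8 3 / 7 2 7]. Elementwise product with the kernel and sum: 8·-2 + 1·-1 + 2·1 + 8·3 + 3·-1 + 7·1 + 7·3.

34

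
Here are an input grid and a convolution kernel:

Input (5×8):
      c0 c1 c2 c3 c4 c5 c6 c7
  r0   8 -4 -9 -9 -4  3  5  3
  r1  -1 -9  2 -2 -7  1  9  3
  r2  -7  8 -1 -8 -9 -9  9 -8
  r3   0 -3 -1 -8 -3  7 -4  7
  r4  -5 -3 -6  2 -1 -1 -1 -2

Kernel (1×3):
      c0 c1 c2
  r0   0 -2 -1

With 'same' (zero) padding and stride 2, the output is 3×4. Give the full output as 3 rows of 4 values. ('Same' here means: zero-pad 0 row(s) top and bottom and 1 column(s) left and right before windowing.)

-12 27 5 -13
6 10 27 -10
13 10 3 4

Output[0,0]: The receptive field on the zero-padded input at this output position is [0 8 -4]. Elementwise product with the kernel and sum: 8·-2 + -4·-1.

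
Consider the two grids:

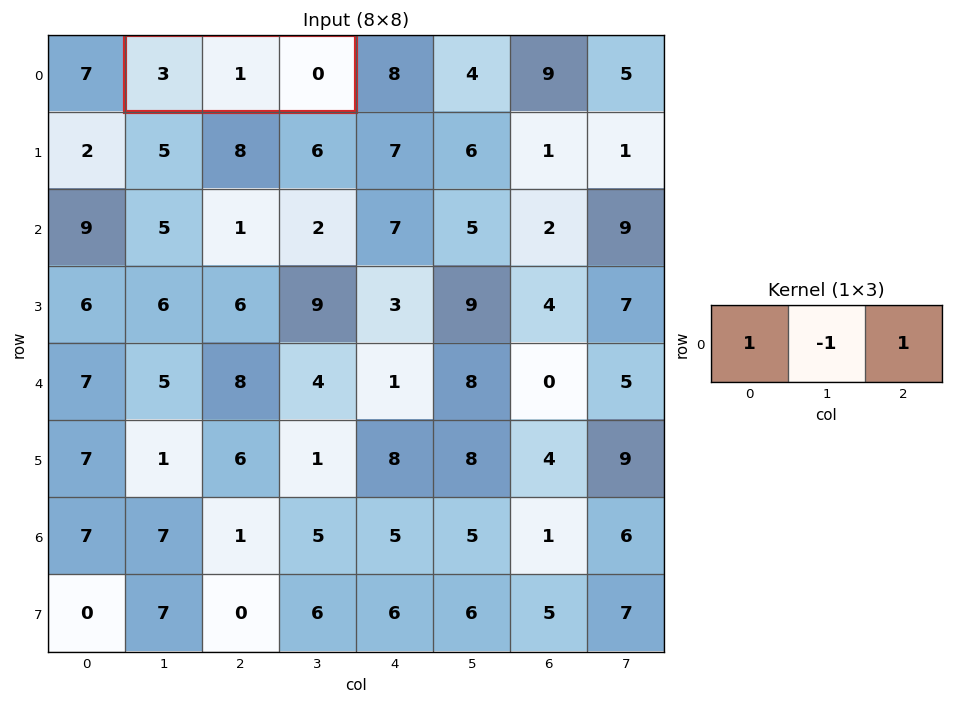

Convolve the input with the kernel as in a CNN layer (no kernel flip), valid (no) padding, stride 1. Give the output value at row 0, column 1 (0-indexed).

The receptive field on the input at this output position is [3 1 0]. Elementwise product with the kernel and sum: 3·1 + 1·-1 + 0·1.

2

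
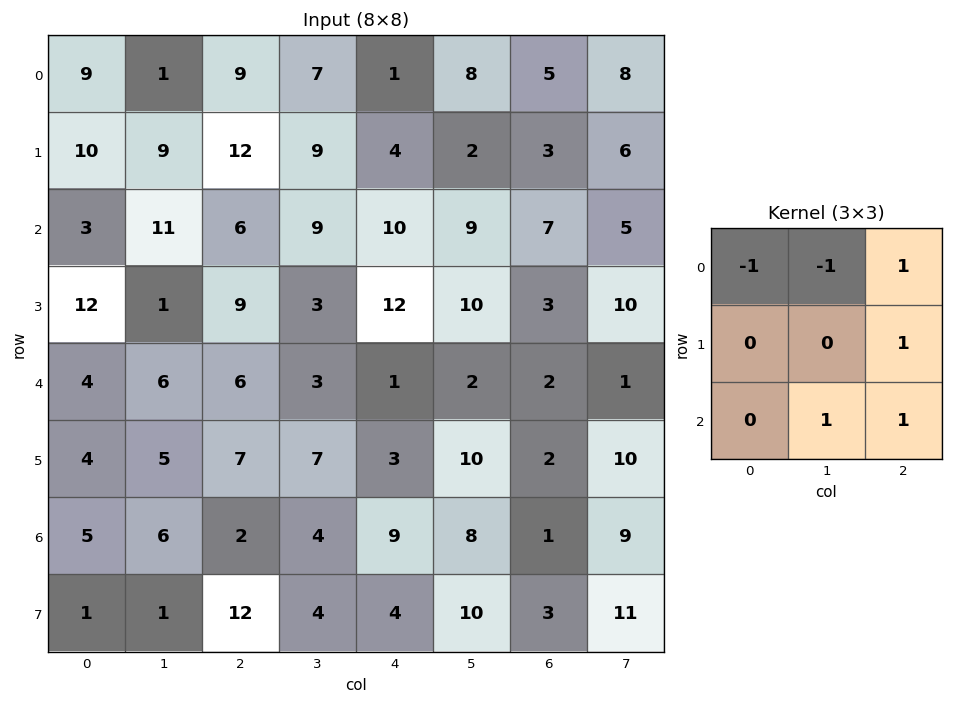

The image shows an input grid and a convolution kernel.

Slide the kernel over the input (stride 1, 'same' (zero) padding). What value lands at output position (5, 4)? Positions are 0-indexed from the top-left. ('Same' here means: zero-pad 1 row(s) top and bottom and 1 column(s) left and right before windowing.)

25

The receptive field on the zero-padded input at this output position is [3 1 2 / 7 3 10 / 4 9 8]. Elementwise product with the kernel and sum: 3·-1 + 1·-1 + 2·1 + 10·1 + 9·1 + 8·1.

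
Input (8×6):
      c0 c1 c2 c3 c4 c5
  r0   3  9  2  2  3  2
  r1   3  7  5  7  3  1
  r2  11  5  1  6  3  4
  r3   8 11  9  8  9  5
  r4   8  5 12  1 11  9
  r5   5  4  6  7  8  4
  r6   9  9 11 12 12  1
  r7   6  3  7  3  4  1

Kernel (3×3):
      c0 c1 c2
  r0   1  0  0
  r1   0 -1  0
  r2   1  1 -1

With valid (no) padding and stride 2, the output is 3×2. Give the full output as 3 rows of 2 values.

Output[0,0]: The receptive field on the input at this output position is [3 9 2 / 3 7 5 / 11 5 1]. Elementwise product with the kernel and sum: 3·1 + 7·-1 + 11·1 + 5·1 + 1·-1.

11 -1
1 -5
11 16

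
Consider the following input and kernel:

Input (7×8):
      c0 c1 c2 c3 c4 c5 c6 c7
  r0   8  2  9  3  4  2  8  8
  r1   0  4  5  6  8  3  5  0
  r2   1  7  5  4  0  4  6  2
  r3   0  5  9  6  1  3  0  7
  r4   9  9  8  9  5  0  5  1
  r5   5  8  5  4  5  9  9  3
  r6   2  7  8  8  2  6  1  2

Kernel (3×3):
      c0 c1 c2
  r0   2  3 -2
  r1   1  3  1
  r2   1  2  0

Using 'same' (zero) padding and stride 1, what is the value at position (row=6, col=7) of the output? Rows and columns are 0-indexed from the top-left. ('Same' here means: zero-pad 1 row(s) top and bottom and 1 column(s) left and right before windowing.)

34

The receptive field on the zero-padded input at this output position is [9 3 0 / 1 2 0 / 0 0 0]. Elementwise product with the kernel and sum: 9·2 + 3·3 + 0·-2 + 1·1 + 2·3 + 0·1 + 0·1 + 0·2.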